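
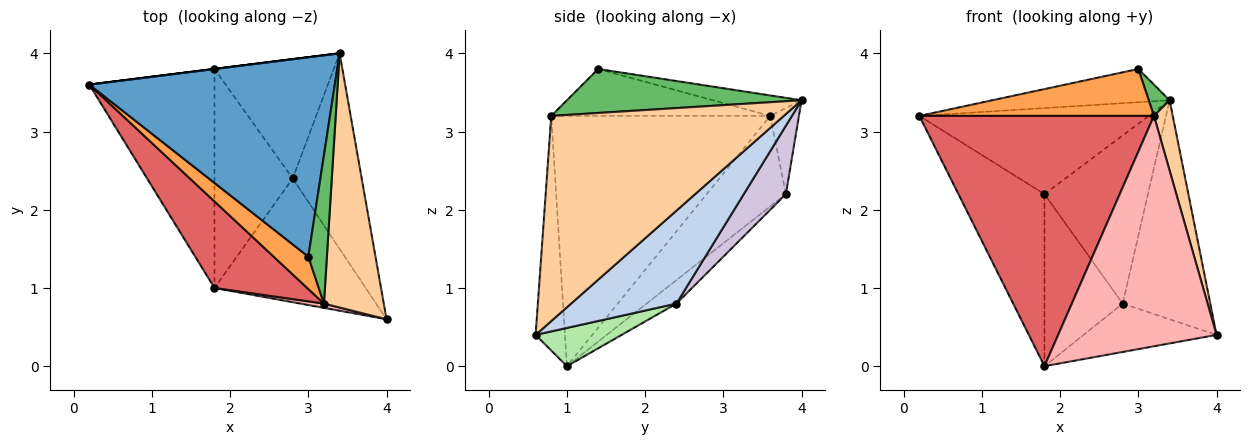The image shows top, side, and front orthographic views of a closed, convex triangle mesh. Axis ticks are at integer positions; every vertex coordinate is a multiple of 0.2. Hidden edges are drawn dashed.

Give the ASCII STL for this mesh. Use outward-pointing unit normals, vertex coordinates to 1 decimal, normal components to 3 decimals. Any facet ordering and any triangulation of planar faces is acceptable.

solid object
 facet normal -0.082 0.164 0.983
  outer loop
   vertex 3.0 1.4 3.8
   vertex 3.4 4.0 3.4
   vertex 0.2 3.6 3.2
  endloop
 endfacet
 facet normal 0.668 0.555 -0.496
  outer loop
   vertex 2.8 2.4 0.8
   vertex 3.4 4.0 3.4
   vertex 4.0 0.6 0.4
  endloop
 endfacet
 facet normal -0.609 -0.653 0.450
  outer loop
   vertex 3.2 0.8 3.2
   vertex 3.0 1.4 3.8
   vertex 0.2 3.6 3.2
  endloop
 endfacet
 facet normal 0.957 -0.077 0.279
  outer loop
   vertex 3.2 0.8 3.2
   vertex 4.0 0.6 0.4
   vertex 3.4 4.0 3.4
  endloop
 endfacet
 facet normal 0.918 -0.082 0.388
  outer loop
   vertex 3.2 0.8 3.2
   vertex 3.4 4.0 3.4
   vertex 3.0 1.4 3.8
  endloop
 endfacet
 facet normal 0.229 0.354 -0.907
  outer loop
   vertex 1.8 1.0 0.0
   vertex 2.8 2.4 0.8
   vertex 4.0 0.6 0.4
  endloop
 endfacet
 facet normal -0.662 -0.709 0.245
  outer loop
   vertex 1.8 1.0 0.0
   vertex 3.2 0.8 3.2
   vertex 0.2 3.6 3.2
  endloop
 endfacet
 facet normal -0.182 -0.983 0.018
  outer loop
   vertex 1.8 1.0 0.0
   vertex 4.0 0.6 0.4
   vertex 3.2 0.8 3.2
  endloop
 endfacet
 facet normal -0.124 0.992 0.000
  outer loop
   vertex 1.8 3.8 2.2
   vertex 0.2 3.6 3.2
   vertex 3.4 4.0 3.4
  endloop
 endfacet
 facet normal 0.315 0.774 -0.549
  outer loop
   vertex 1.8 3.8 2.2
   vertex 3.4 4.0 3.4
   vertex 2.8 2.4 0.8
  endloop
 endfacet
 facet normal -0.494 0.537 -0.684
  outer loop
   vertex 1.8 3.8 2.2
   vertex 1.8 1.0 0.0
   vertex 0.2 3.6 3.2
  endloop
 endfacet
 facet normal -0.230 0.601 -0.765
  outer loop
   vertex 1.8 3.8 2.2
   vertex 2.8 2.4 0.8
   vertex 1.8 1.0 0.0
  endloop
 endfacet
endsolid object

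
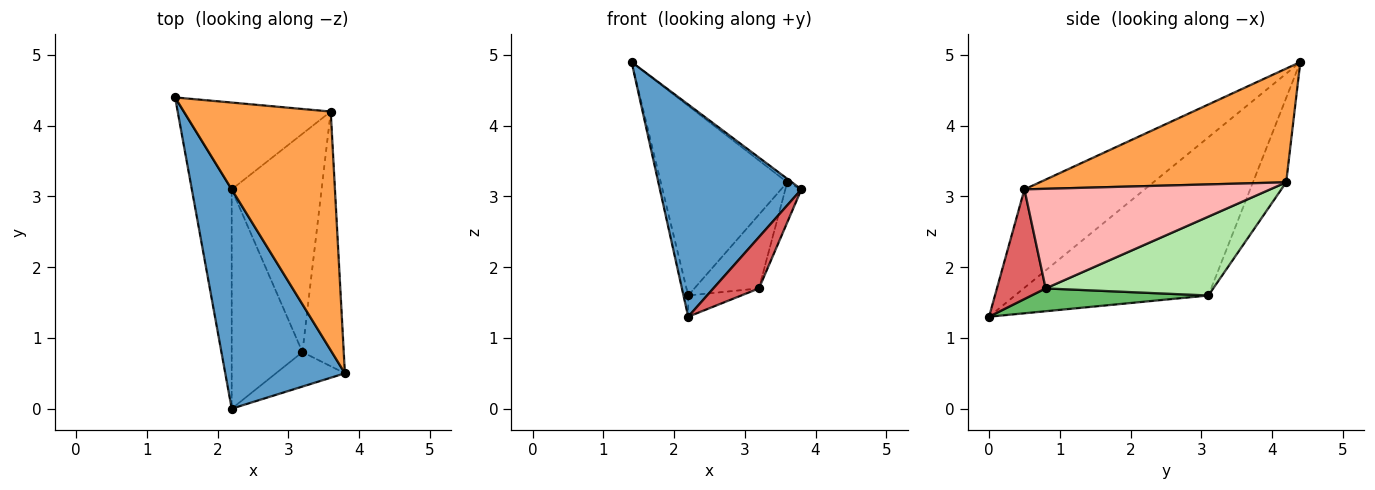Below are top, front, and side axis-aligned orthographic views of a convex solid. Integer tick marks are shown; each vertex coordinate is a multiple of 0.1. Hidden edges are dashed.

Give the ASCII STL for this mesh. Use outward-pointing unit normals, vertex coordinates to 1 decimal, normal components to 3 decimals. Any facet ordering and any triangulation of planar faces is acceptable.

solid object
 facet normal -0.509 -0.599 0.619
  outer loop
   vertex 2.2 0.0 1.3
   vertex 3.8 0.5 3.1
   vertex 1.4 4.4 4.9
  endloop
 endfacet
 facet normal -0.969 0.024 -0.244
  outer loop
   vertex 2.2 3.1 1.6
   vertex 2.2 0.0 1.3
   vertex 1.4 4.4 4.9
  endloop
 endfacet
 facet normal 0.612 0.012 0.791
  outer loop
   vertex 3.6 4.2 3.2
   vertex 1.4 4.4 4.9
   vertex 3.8 0.5 3.1
  endloop
 endfacet
 facet normal -0.232 0.884 -0.405
  outer loop
   vertex 3.6 4.2 3.2
   vertex 2.2 3.1 1.6
   vertex 1.4 4.4 4.9
  endloop
 endfacet
 facet normal 0.306 0.092 -0.948
  outer loop
   vertex 3.2 0.8 1.7
   vertex 2.2 0.0 1.3
   vertex 2.2 3.1 1.6
  endloop
 endfacet
 facet normal 0.639 0.246 -0.729
  outer loop
   vertex 3.2 0.8 1.7
   vertex 2.2 3.1 1.6
   vertex 3.6 4.2 3.2
  endloop
 endfacet
 facet normal 0.664 -0.621 -0.417
  outer loop
   vertex 3.2 0.8 1.7
   vertex 3.8 0.5 3.1
   vertex 2.2 0.0 1.3
  endloop
 endfacet
 facet normal 0.922 0.060 -0.382
  outer loop
   vertex 3.2 0.8 1.7
   vertex 3.6 4.2 3.2
   vertex 3.8 0.5 3.1
  endloop
 endfacet
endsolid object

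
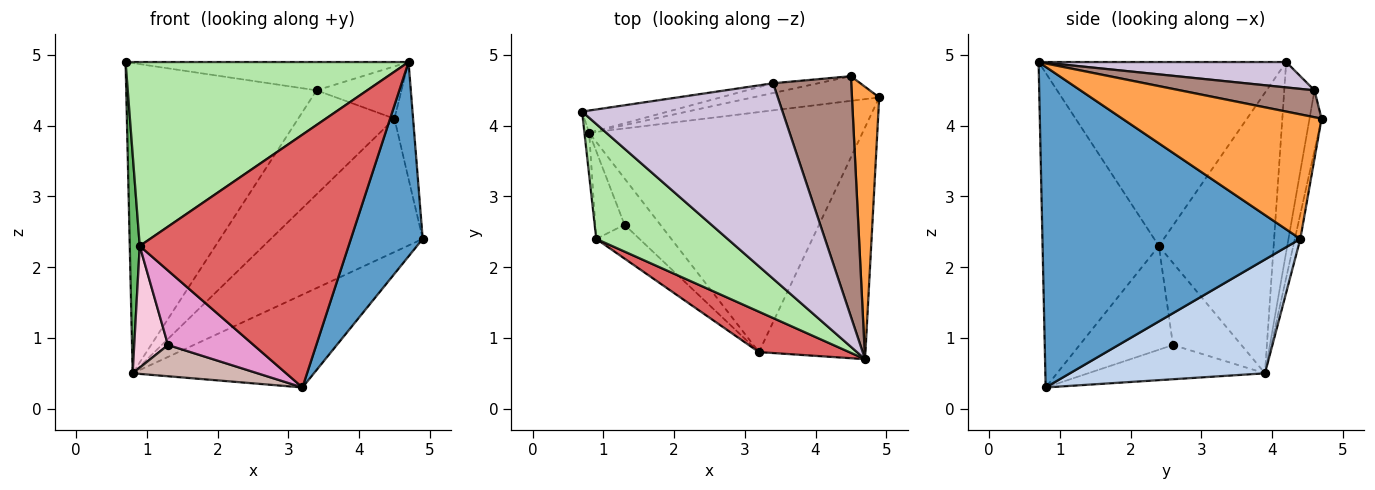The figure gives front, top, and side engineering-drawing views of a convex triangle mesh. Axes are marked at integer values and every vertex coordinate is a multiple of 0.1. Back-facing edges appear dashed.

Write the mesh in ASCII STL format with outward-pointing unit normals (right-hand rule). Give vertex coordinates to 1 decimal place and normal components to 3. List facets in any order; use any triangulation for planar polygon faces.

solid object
 facet normal 0.918 -0.256 -0.305
  outer loop
   vertex 3.2 0.8 0.3
   vertex 4.9 4.4 2.4
   vertex 4.7 0.7 4.9
  endloop
 endfacet
 facet normal 0.362 0.336 -0.869
  outer loop
   vertex 0.8 3.9 0.5
   vertex 4.9 4.4 2.4
   vertex 3.2 0.8 0.3
  endloop
 endfacet
 facet normal 0.973 0.091 0.213
  outer loop
   vertex 4.5 4.7 4.1
   vertex 4.7 0.7 4.9
   vertex 4.9 4.4 2.4
  endloop
 endfacet
 facet normal -0.036 0.983 -0.182
  outer loop
   vertex 4.5 4.7 4.1
   vertex 4.9 4.4 2.4
   vertex 0.8 3.9 0.5
  endloop
 endfacet
 facet normal -0.996 -0.086 -0.017
  outer loop
   vertex 0.9 2.4 2.3
   vertex 0.7 4.2 4.9
   vertex 0.8 3.9 0.5
  endloop
 endfacet
 facet normal -0.596 -0.681 0.426
  outer loop
   vertex 0.9 2.4 2.3
   vertex 4.7 0.7 4.9
   vertex 0.7 4.2 4.9
  endloop
 endfacet
 facet normal -0.482 -0.865 0.138
  outer loop
   vertex 0.9 2.4 2.3
   vertex 3.2 0.8 0.3
   vertex 4.7 0.7 4.9
  endloop
 endfacet
 facet normal -0.156 0.985 -0.071
  outer loop
   vertex 3.4 4.6 4.5
   vertex 0.8 3.9 0.5
   vertex 0.7 4.2 4.9
  endloop
 endfacet
 facet normal -0.124 0.988 -0.093
  outer loop
   vertex 3.4 4.6 4.5
   vertex 4.5 4.7 4.1
   vertex 0.8 3.9 0.5
  endloop
 endfacet
 facet normal 0.124 0.142 0.982
  outer loop
   vertex 3.4 4.6 4.5
   vertex 0.7 4.2 4.9
   vertex 4.7 0.7 4.9
  endloop
 endfacet
 facet normal 0.319 0.201 0.926
  outer loop
   vertex 3.4 4.6 4.5
   vertex 4.7 0.7 4.9
   vertex 4.5 4.7 4.1
  endloop
 endfacet
 facet normal -0.621 -0.439 -0.650
  outer loop
   vertex 1.3 2.6 0.9
   vertex 0.8 3.9 0.5
   vertex 3.2 0.8 0.3
  endloop
 endfacet
 facet normal -0.705 -0.646 -0.294
  outer loop
   vertex 1.3 2.6 0.9
   vertex 3.2 0.8 0.3
   vertex 0.9 2.4 2.3
  endloop
 endfacet
 facet normal -0.854 -0.422 -0.304
  outer loop
   vertex 1.3 2.6 0.9
   vertex 0.9 2.4 2.3
   vertex 0.8 3.9 0.5
  endloop
 endfacet
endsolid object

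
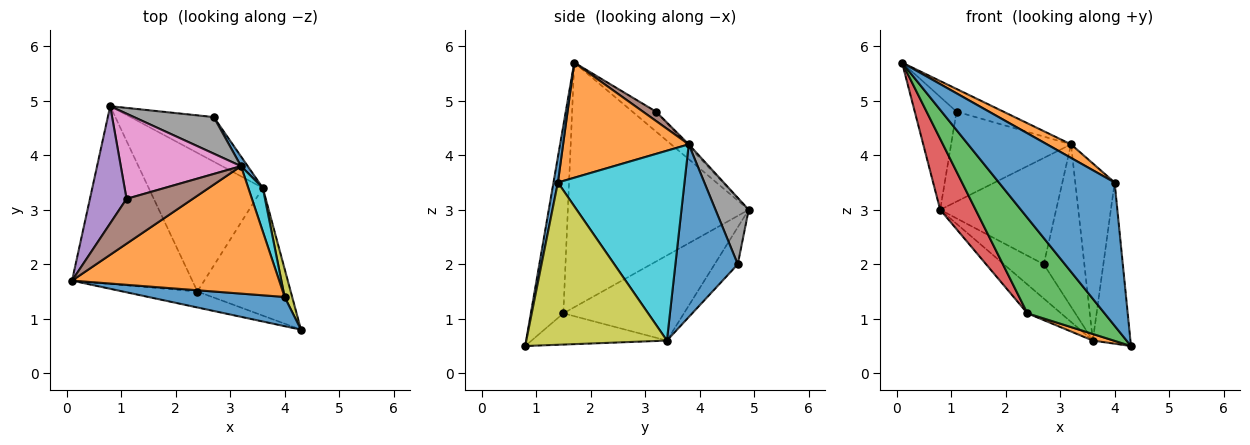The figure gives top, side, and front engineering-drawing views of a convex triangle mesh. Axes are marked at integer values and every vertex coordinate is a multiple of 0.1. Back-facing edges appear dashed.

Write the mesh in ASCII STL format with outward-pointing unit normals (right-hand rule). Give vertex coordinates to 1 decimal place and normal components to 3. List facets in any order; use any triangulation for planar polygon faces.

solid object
 facet normal 0.037 -0.979 0.200
  outer loop
   vertex 4.0 1.4 3.5
   vertex 0.1 1.7 5.7
   vertex 4.3 0.8 0.5
  endloop
 endfacet
 facet normal 0.484 -0.093 0.870
  outer loop
   vertex 3.2 3.8 4.2
   vertex 0.1 1.7 5.7
   vertex 4.0 1.4 3.5
  endloop
 endfacet
 facet normal -0.384 -0.911 -0.152
  outer loop
   vertex 2.4 1.5 1.1
   vertex 4.3 0.8 0.5
   vertex 0.1 1.7 5.7
  endloop
 endfacet
 facet normal -0.884 -0.173 -0.434
  outer loop
   vertex 2.4 1.5 1.1
   vertex 0.1 1.7 5.7
   vertex 0.8 4.9 3.0
  endloop
 endfacet
 facet normal -0.365 0.646 0.671
  outer loop
   vertex 1.1 3.2 4.8
   vertex 0.8 4.9 3.0
   vertex 0.1 1.7 5.7
  endloop
 endfacet
 facet normal 0.125 0.448 0.885
  outer loop
   vertex 1.1 3.2 4.8
   vertex 0.1 1.7 5.7
   vertex 3.2 3.8 4.2
  endloop
 endfacet
 facet normal -0.011 0.726 0.688
  outer loop
   vertex 1.1 3.2 4.8
   vertex 3.2 3.8 4.2
   vertex 0.8 4.9 3.0
  endloop
 endfacet
 facet normal 0.261 0.913 0.314
  outer loop
   vertex 2.7 4.7 2.0
   vertex 0.8 4.9 3.0
   vertex 3.2 3.8 4.2
  endloop
 endfacet
 facet normal 0.965 0.258 0.045
  outer loop
   vertex 3.6 3.4 0.6
   vertex 4.0 1.4 3.5
   vertex 4.3 0.8 0.5
  endloop
 endfacet
 facet normal 0.952 0.296 0.073
  outer loop
   vertex 3.6 3.4 0.6
   vertex 3.2 3.8 4.2
   vertex 4.0 1.4 3.5
  endloop
 endfacet
 facet normal 0.838 0.545 0.033
  outer loop
   vertex 3.6 3.4 0.6
   vertex 2.7 4.7 2.0
   vertex 3.2 3.8 4.2
  endloop
 endfacet
 facet normal -0.317 -0.049 -0.947
  outer loop
   vertex 3.6 3.4 0.6
   vertex 4.3 0.8 0.5
   vertex 2.4 1.5 1.1
  endloop
 endfacet
 facet normal -0.590 0.164 -0.791
  outer loop
   vertex 3.6 3.4 0.6
   vertex 2.4 1.5 1.1
   vertex 0.8 4.9 3.0
  endloop
 endfacet
 facet normal -0.333 0.575 -0.748
  outer loop
   vertex 3.6 3.4 0.6
   vertex 0.8 4.9 3.0
   vertex 2.7 4.7 2.0
  endloop
 endfacet
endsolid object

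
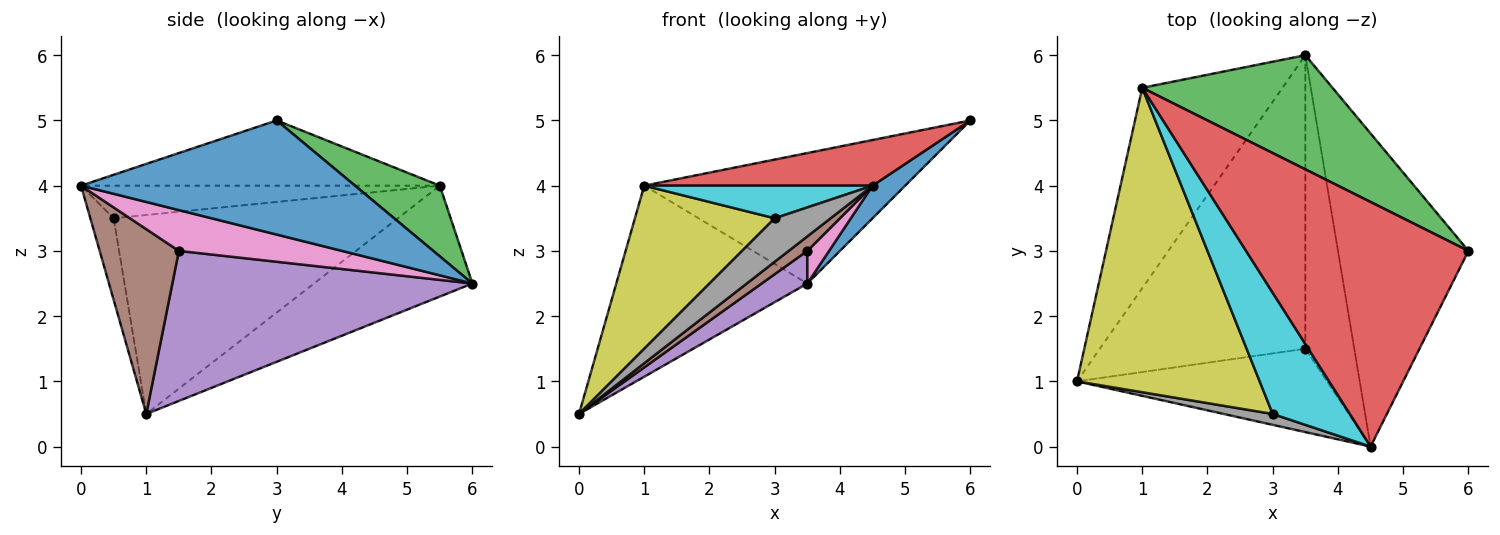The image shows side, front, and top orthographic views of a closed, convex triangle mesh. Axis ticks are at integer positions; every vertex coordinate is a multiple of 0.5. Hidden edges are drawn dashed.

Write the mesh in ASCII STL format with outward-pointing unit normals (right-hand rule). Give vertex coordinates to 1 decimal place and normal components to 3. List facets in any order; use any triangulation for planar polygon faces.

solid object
 facet normal 0.656 -0.078 -0.750
  outer loop
   vertex 4.5 0.0 4.0
   vertex 3.5 6.0 2.5
   vertex 6.0 3.0 5.0
  endloop
 endfacet
 facet normal -0.497 0.599 -0.628
  outer loop
   vertex 1.0 5.5 4.0
   vertex 3.5 6.0 2.5
   vertex 0.0 1.0 0.5
  endloop
 endfacet
 facet normal 0.238 0.731 0.640
  outer loop
   vertex 1.0 5.5 4.0
   vertex 6.0 3.0 5.0
   vertex 3.5 6.0 2.5
  endloop
 endfacet
 facet normal -0.277 -0.176 0.945
  outer loop
   vertex 1.0 5.5 4.0
   vertex 4.5 0.0 4.0
   vertex 6.0 3.0 5.0
  endloop
 endfacet
 facet normal 0.587 -0.089 -0.804
  outer loop
   vertex 3.5 1.5 3.0
   vertex 0.0 1.0 0.5
   vertex 3.5 6.0 2.5
  endloop
 endfacet
 facet normal 0.589 -0.139 -0.796
  outer loop
   vertex 3.5 1.5 3.0
   vertex 4.5 0.0 4.0
   vertex 0.0 1.0 0.5
  endloop
 endfacet
 facet normal 0.638 -0.085 -0.765
  outer loop
   vertex 3.5 1.5 3.0
   vertex 3.5 6.0 2.5
   vertex 4.5 0.0 4.0
  endloop
 endfacet
 facet normal -0.375 -0.899 0.225
  outer loop
   vertex 3.0 0.5 3.5
   vertex 0.0 1.0 0.5
   vertex 4.5 0.0 4.0
  endloop
 endfacet
 facet normal -0.693 -0.341 0.636
  outer loop
   vertex 3.0 0.5 3.5
   vertex 1.0 5.5 4.0
   vertex 0.0 1.0 0.5
  endloop
 endfacet
 facet normal -0.378 -0.241 0.894
  outer loop
   vertex 3.0 0.5 3.5
   vertex 4.5 0.0 4.0
   vertex 1.0 5.5 4.0
  endloop
 endfacet
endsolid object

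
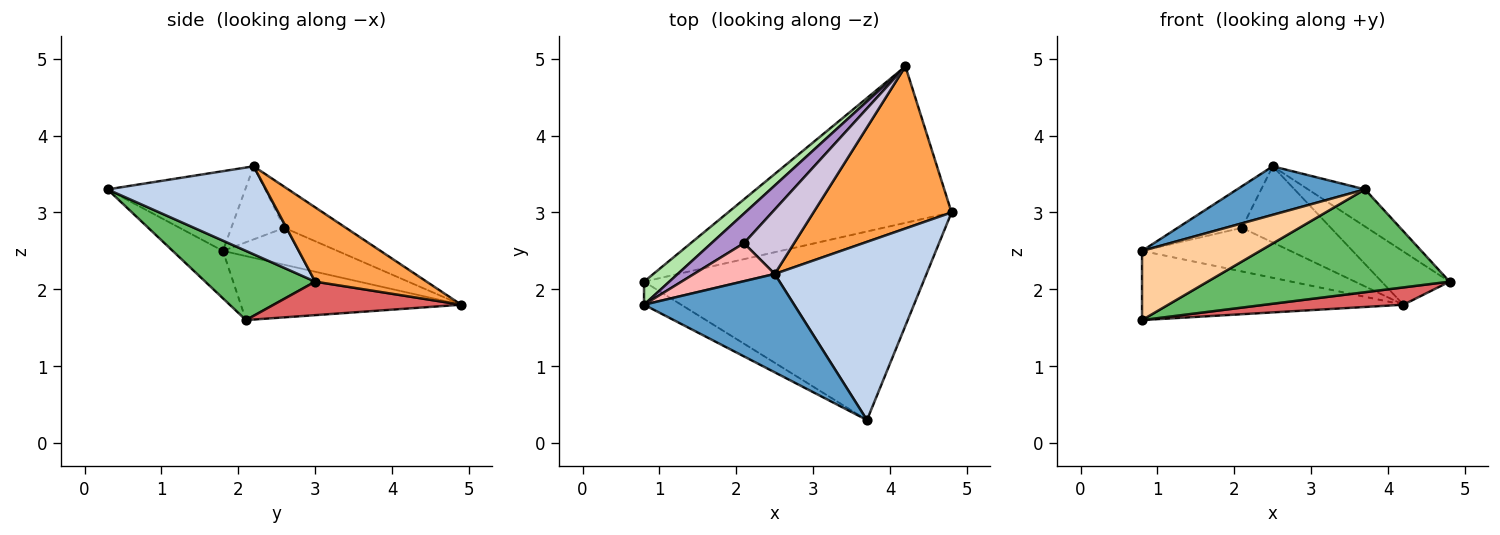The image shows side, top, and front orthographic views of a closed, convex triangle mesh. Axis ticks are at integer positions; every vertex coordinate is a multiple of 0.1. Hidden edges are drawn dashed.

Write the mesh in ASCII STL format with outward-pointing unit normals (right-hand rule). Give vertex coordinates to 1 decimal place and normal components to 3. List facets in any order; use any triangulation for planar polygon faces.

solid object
 facet normal -0.430 -0.399 0.810
  outer loop
   vertex 2.5 2.2 3.6
   vertex 0.8 1.8 2.5
   vertex 3.7 0.3 3.3
  endloop
 endfacet
 facet normal 0.494 0.177 0.851
  outer loop
   vertex 2.5 2.2 3.6
   vertex 3.7 0.3 3.3
   vertex 4.8 3.0 2.1
  endloop
 endfacet
 facet normal 0.455 0.277 0.846
  outer loop
   vertex 4.2 4.9 1.8
   vertex 2.5 2.2 3.6
   vertex 4.8 3.0 2.1
  endloop
 endfacet
 facet normal -0.374 -0.880 -0.293
  outer loop
   vertex 0.8 2.1 1.6
   vertex 3.7 0.3 3.3
   vertex 0.8 1.8 2.5
  endloop
 endfacet
 facet normal 0.213 -0.468 -0.858
  outer loop
   vertex 0.8 2.1 1.6
   vertex 4.8 3.0 2.1
   vertex 3.7 0.3 3.3
  endloop
 endfacet
 facet normal -0.625 0.741 0.247
  outer loop
   vertex 0.8 2.1 1.6
   vertex 0.8 1.8 2.5
   vertex 4.2 4.9 1.8
  endloop
 endfacet
 facet normal 0.147 -0.109 -0.983
  outer loop
   vertex 0.8 2.1 1.6
   vertex 4.2 4.9 1.8
   vertex 4.8 3.0 2.1
  endloop
 endfacet
 facet normal -0.521 0.630 0.576
  outer loop
   vertex 2.1 2.6 2.8
   vertex 0.8 1.8 2.5
   vertex 2.5 2.2 3.6
  endloop
 endfacet
 facet normal -0.538 0.697 0.473
  outer loop
   vertex 2.1 2.6 2.8
   vertex 4.2 4.9 1.8
   vertex 0.8 1.8 2.5
  endloop
 endfacet
 facet normal -0.467 0.675 0.571
  outer loop
   vertex 2.1 2.6 2.8
   vertex 2.5 2.2 3.6
   vertex 4.2 4.9 1.8
  endloop
 endfacet
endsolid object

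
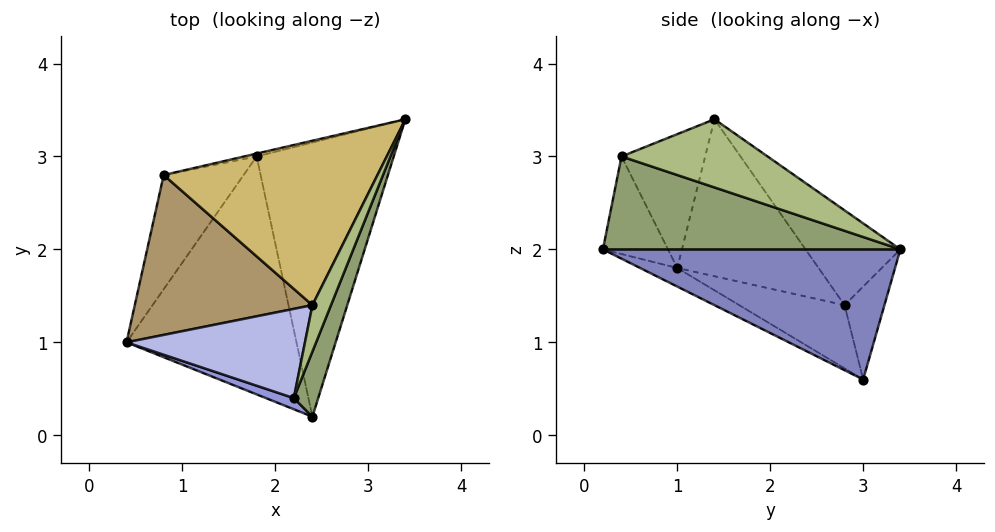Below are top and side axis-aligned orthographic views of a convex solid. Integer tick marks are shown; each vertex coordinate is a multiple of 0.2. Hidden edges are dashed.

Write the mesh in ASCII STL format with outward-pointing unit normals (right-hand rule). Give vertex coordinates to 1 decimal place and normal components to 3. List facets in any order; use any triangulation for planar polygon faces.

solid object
 facet normal -0.096 -0.462 -0.882
  outer loop
   vertex 1.8 3.0 0.6
   vertex 2.4 0.2 2.0
   vertex 0.4 1.0 1.8
  endloop
 endfacet
 facet normal 0.673 -0.210 -0.709
  outer loop
   vertex 1.8 3.0 0.6
   vertex 3.4 3.4 2.0
   vertex 2.4 0.2 2.0
  endloop
 endfacet
 facet normal -0.379 -0.919 0.108
  outer loop
   vertex 2.2 0.4 3.0
   vertex 0.4 1.0 1.8
   vertex 2.4 0.2 2.0
  endloop
 endfacet
 facet normal -0.588 -0.196 0.784
  outer loop
   vertex 2.2 0.4 3.0
   vertex 2.4 1.4 3.4
   vertex 0.4 1.0 1.8
  endloop
 endfacet
 facet normal 0.926 -0.289 0.243
  outer loop
   vertex 2.2 0.4 3.0
   vertex 2.4 0.2 2.0
   vertex 3.4 3.4 2.0
  endloop
 endfacet
 facet normal 0.925 -0.286 0.252
  outer loop
   vertex 2.2 0.4 3.0
   vertex 3.4 3.4 2.0
   vertex 2.4 1.4 3.4
  endloop
 endfacet
 facet normal -0.620 -0.036 -0.784
  outer loop
   vertex 0.8 2.8 1.4
   vertex 1.8 3.0 0.6
   vertex 0.4 1.0 1.8
  endloop
 endfacet
 facet normal -0.218 0.975 -0.029
  outer loop
   vertex 0.8 2.8 1.4
   vertex 3.4 3.4 2.0
   vertex 1.8 3.0 0.6
  endloop
 endfacet
 facet normal -0.632 0.299 0.715
  outer loop
   vertex 0.8 2.8 1.4
   vertex 0.4 1.0 1.8
   vertex 2.4 1.4 3.4
  endloop
 endfacet
 facet normal -0.310 0.644 0.699
  outer loop
   vertex 0.8 2.8 1.4
   vertex 2.4 1.4 3.4
   vertex 3.4 3.4 2.0
  endloop
 endfacet
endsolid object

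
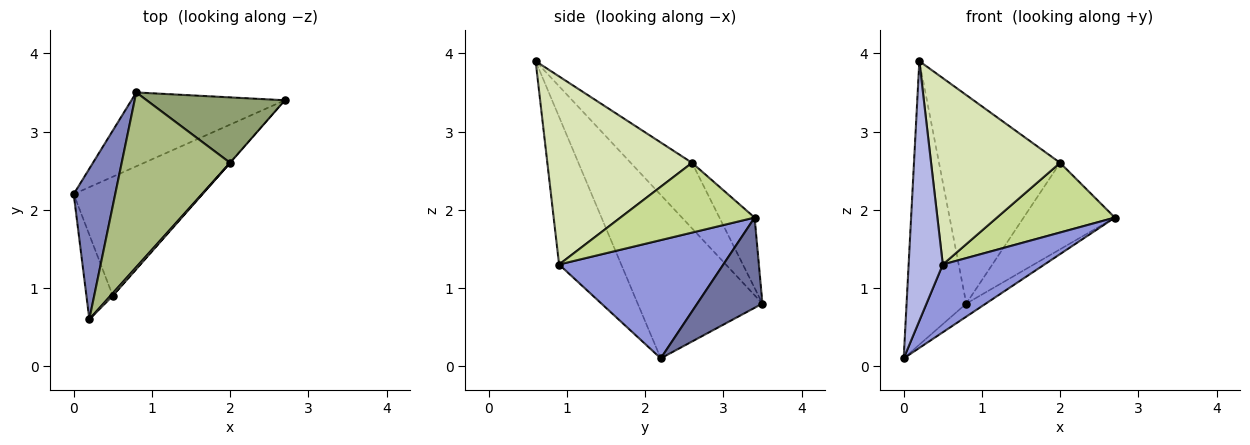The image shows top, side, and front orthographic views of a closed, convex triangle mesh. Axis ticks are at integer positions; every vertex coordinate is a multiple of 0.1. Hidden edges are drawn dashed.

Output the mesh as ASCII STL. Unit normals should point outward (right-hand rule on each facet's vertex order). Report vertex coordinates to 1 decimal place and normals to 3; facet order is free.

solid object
 facet normal 0.501 0.150 -0.852
  outer loop
   vertex 0.8 3.5 0.8
   vertex 2.7 3.4 1.9
   vertex 0.0 2.2 0.1
  endloop
 endfacet
 facet normal -0.879 0.421 0.223
  outer loop
   vertex 0.8 3.5 0.8
   vertex 0.0 2.2 0.1
   vertex 0.2 0.6 3.9
  endloop
 endfacet
 facet normal 0.624 -0.386 -0.679
  outer loop
   vertex 0.5 0.9 1.3
   vertex 0.0 2.2 0.1
   vertex 2.7 3.4 1.9
  endloop
 endfacet
 facet normal -0.866 -0.476 -0.155
  outer loop
   vertex 0.5 0.9 1.3
   vertex 0.2 0.6 3.9
   vertex 0.0 2.2 0.1
  endloop
 endfacet
 facet normal -0.294 0.762 0.577
  outer loop
   vertex 2.0 2.6 2.6
   vertex 2.7 3.4 1.9
   vertex 0.8 3.5 0.8
  endloop
 endfacet
 facet normal -0.362 0.715 0.599
  outer loop
   vertex 2.0 2.6 2.6
   vertex 0.8 3.5 0.8
   vertex 0.2 0.6 3.9
  endloop
 endfacet
 facet normal 0.751 -0.660 -0.003
  outer loop
   vertex 2.0 2.6 2.6
   vertex 0.5 0.9 1.3
   vertex 2.7 3.4 1.9
  endloop
 endfacet
 facet normal 0.746 -0.666 0.009
  outer loop
   vertex 2.0 2.6 2.6
   vertex 0.2 0.6 3.9
   vertex 0.5 0.9 1.3
  endloop
 endfacet
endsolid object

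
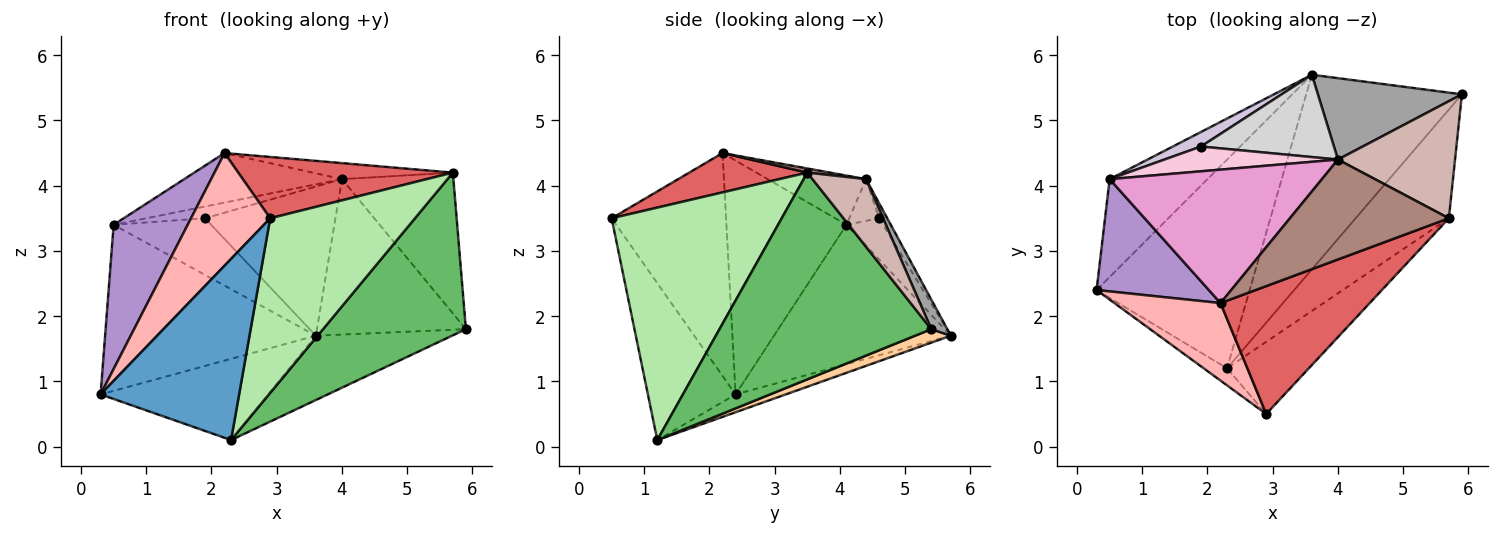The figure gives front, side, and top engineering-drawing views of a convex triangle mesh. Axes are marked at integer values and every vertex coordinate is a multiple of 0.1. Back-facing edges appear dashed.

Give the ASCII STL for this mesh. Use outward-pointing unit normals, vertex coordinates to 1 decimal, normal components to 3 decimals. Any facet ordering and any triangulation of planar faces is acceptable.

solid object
 facet normal -0.533 -0.842 -0.079
  outer loop
   vertex 2.3 1.2 0.1
   vertex 2.9 0.5 3.5
   vertex 0.3 2.4 0.8
  endloop
 endfacet
 facet normal -0.586 0.698 -0.411
  outer loop
   vertex 3.6 5.7 1.7
   vertex 0.3 2.4 0.8
   vertex 0.5 4.1 3.4
  endloop
 endfacet
 facet normal -0.108 0.361 -0.926
  outer loop
   vertex 3.6 5.7 1.7
   vertex 2.3 1.2 0.1
   vertex 0.3 2.4 0.8
  endloop
 endfacet
 facet normal 0.082 0.313 -0.946
  outer loop
   vertex 3.6 5.7 1.7
   vertex 5.9 5.4 1.8
   vertex 2.3 1.2 0.1
  endloop
 endfacet
 facet normal 0.777 -0.524 -0.350
  outer loop
   vertex 5.7 3.5 4.2
   vertex 2.3 1.2 0.1
   vertex 5.9 5.4 1.8
  endloop
 endfacet
 facet normal 0.736 -0.626 -0.259
  outer loop
   vertex 5.7 3.5 4.2
   vertex 2.9 0.5 3.5
   vertex 2.3 1.2 0.1
  endloop
 endfacet
 facet normal 0.231 -0.421 0.877
  outer loop
   vertex 2.2 2.2 4.5
   vertex 2.9 0.5 3.5
   vertex 5.7 3.5 4.2
  endloop
 endfacet
 facet normal -0.766 -0.530 0.365
  outer loop
   vertex 2.2 2.2 4.5
   vertex 0.3 2.4 0.8
   vertex 2.9 0.5 3.5
  endloop
 endfacet
 facet normal -0.788 -0.486 0.378
  outer loop
   vertex 2.2 2.2 4.5
   vertex 0.5 4.1 3.4
   vertex 0.3 2.4 0.8
  endloop
 endfacet
 facet normal -0.342 0.910 0.233
  outer loop
   vertex 1.9 4.6 3.5
   vertex 3.6 5.7 1.7
   vertex 0.5 4.1 3.4
  endloop
 endfacet
 facet normal 0.026 0.158 0.987
  outer loop
   vertex 4.0 4.4 4.1
   vertex 2.2 2.2 4.5
   vertex 5.7 3.5 4.2
  endloop
 endfacet
 facet normal 0.347 0.721 0.600
  outer loop
   vertex 4.0 4.4 4.1
   vertex 5.7 3.5 4.2
   vertex 5.9 5.4 1.8
  endloop
 endfacet
 facet normal -0.212 0.340 0.916
  outer loop
   vertex 4.0 4.4 4.1
   vertex 0.5 4.1 3.4
   vertex 2.2 2.2 4.5
  endloop
 endfacet
 facet normal -0.212 0.418 0.883
  outer loop
   vertex 4.0 4.4 4.1
   vertex 1.9 4.6 3.5
   vertex 0.5 4.1 3.4
  endloop
 endfacet
 facet normal 0.095 0.882 0.462
  outer loop
   vertex 4.0 4.4 4.1
   vertex 5.9 5.4 1.8
   vertex 3.6 5.7 1.7
  endloop
 endfacet
 facet normal -0.055 0.874 0.483
  outer loop
   vertex 4.0 4.4 4.1
   vertex 3.6 5.7 1.7
   vertex 1.9 4.6 3.5
  endloop
 endfacet
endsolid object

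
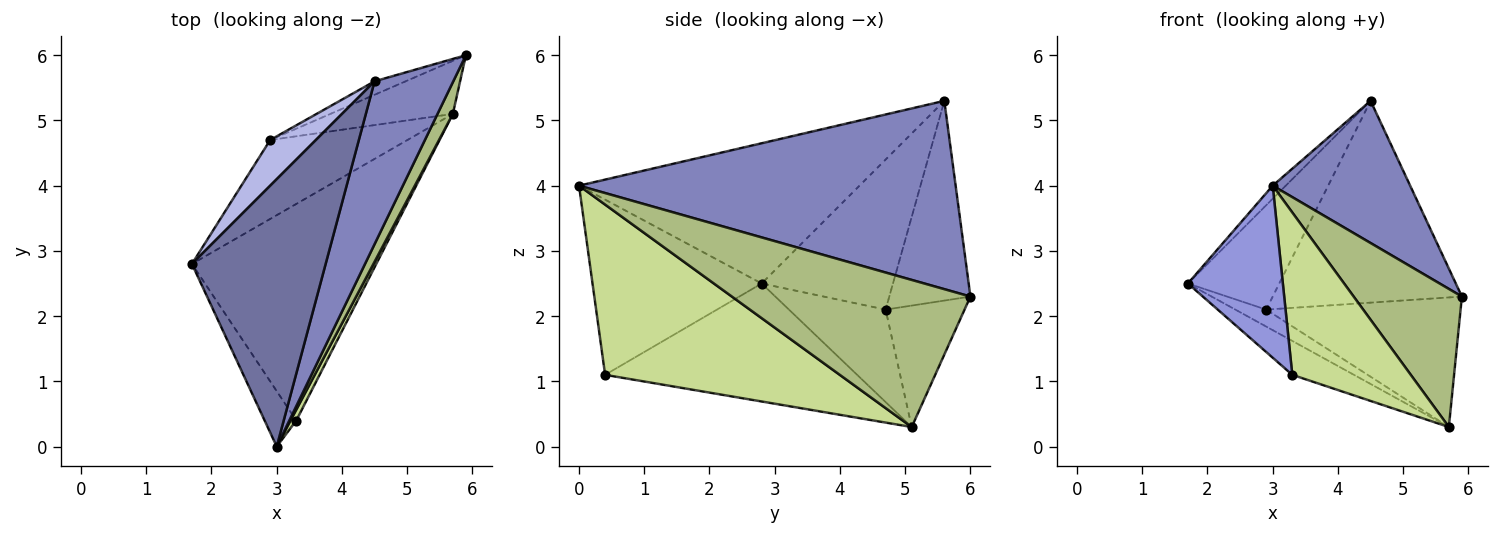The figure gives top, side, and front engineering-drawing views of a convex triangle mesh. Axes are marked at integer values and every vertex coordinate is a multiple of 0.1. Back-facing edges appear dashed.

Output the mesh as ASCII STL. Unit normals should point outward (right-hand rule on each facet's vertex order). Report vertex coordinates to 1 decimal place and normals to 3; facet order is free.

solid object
 facet normal -0.723 0.034 0.690
  outer loop
   vertex 4.5 5.6 5.3
   vertex 1.7 2.8 2.5
   vertex 3.0 0.0 4.0
  endloop
 endfacet
 facet normal 0.874 -0.319 0.366
  outer loop
   vertex 4.5 5.6 5.3
   vertex 3.0 0.0 4.0
   vertex 5.9 6.0 2.3
  endloop
 endfacet
 facet normal -0.861 -0.483 -0.156
  outer loop
   vertex 3.3 0.4 1.1
   vertex 3.0 0.0 4.0
   vertex 1.7 2.8 2.5
  endloop
 endfacet
 facet normal -0.796 0.554 0.242
  outer loop
   vertex 2.9 4.7 2.1
   vertex 1.7 2.8 2.5
   vertex 4.5 5.6 5.3
  endloop
 endfacet
 facet normal -0.393 0.917 -0.061
  outer loop
   vertex 2.9 4.7 2.1
   vertex 4.5 5.6 5.3
   vertex 5.9 6.0 2.3
  endloop
 endfacet
 facet normal 0.907 -0.411 0.094
  outer loop
   vertex 5.7 5.1 0.3
   vertex 5.9 6.0 2.3
   vertex 3.0 0.0 4.0
  endloop
 endfacet
 facet normal 0.892 -0.450 0.030
  outer loop
   vertex 5.7 5.1 0.3
   vertex 3.0 0.0 4.0
   vertex 3.3 0.4 1.1
  endloop
 endfacet
 facet normal -0.352 0.866 -0.355
  outer loop
   vertex 5.7 5.1 0.3
   vertex 2.9 4.7 2.1
   vertex 5.9 6.0 2.3
  endloop
 endfacet
 facet normal -0.534 0.131 -0.835
  outer loop
   vertex 5.7 5.1 0.3
   vertex 3.3 0.4 1.1
   vertex 1.7 2.8 2.5
  endloop
 endfacet
 facet normal -0.550 0.175 -0.817
  outer loop
   vertex 5.7 5.1 0.3
   vertex 1.7 2.8 2.5
   vertex 2.9 4.7 2.1
  endloop
 endfacet
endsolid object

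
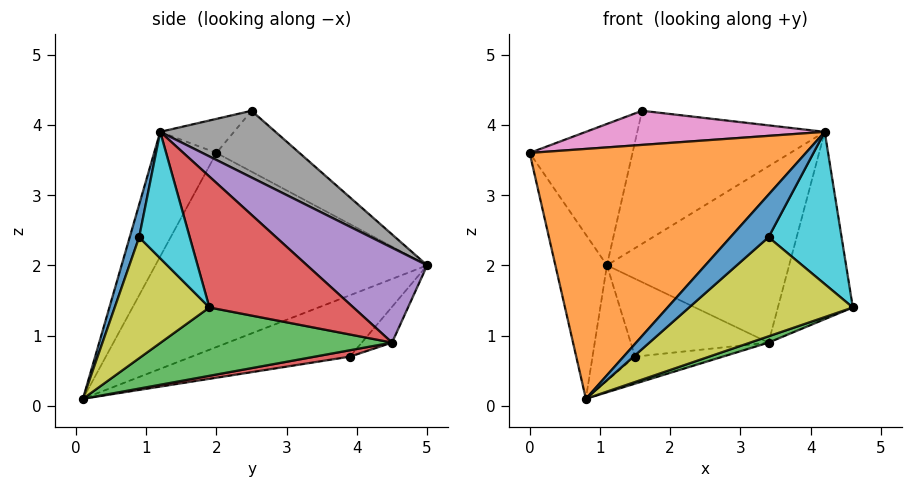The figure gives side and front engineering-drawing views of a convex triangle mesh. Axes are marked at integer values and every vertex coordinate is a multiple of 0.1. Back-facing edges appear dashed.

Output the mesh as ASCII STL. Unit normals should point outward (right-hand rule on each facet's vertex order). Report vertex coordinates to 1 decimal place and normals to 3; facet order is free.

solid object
 facet normal -0.934 0.177 -0.310
  outer loop
   vertex 0.8 0.1 0.1
   vertex 0.0 2.0 3.6
   vertex 1.1 5.0 2.0
  endloop
 endfacet
 facet normal -0.198 -0.880 0.432
  outer loop
   vertex 4.2 1.2 3.9
   vertex 0.0 2.0 3.6
   vertex 0.8 0.1 0.1
  endloop
 endfacet
 facet normal 0.335 -0.027 -0.942
  outer loop
   vertex 3.4 4.5 0.9
   vertex 4.6 1.9 1.4
   vertex 0.8 0.1 0.1
  endloop
 endfacet
 facet normal 0.856 0.445 0.262
  outer loop
   vertex 3.4 4.5 0.9
   vertex 4.2 1.2 3.9
   vertex 4.6 1.9 1.4
  endloop
 endfacet
 facet normal 0.436 0.661 0.611
  outer loop
   vertex 3.4 4.5 0.9
   vertex 1.1 5.0 2.0
   vertex 4.2 1.2 3.9
  endloop
 endfacet
 facet normal -0.438 0.543 0.716
  outer loop
   vertex 1.6 2.5 4.2
   vertex 1.1 5.0 2.0
   vertex 0.0 2.0 3.6
  endloop
 endfacet
 facet normal -0.158 -0.510 0.845
  outer loop
   vertex 1.6 2.5 4.2
   vertex 0.0 2.0 3.6
   vertex 4.2 1.2 3.9
  endloop
 endfacet
 facet normal 0.399 0.649 0.647
  outer loop
   vertex 1.6 2.5 4.2
   vertex 4.2 1.2 3.9
   vertex 1.1 5.0 2.0
  endloop
 endfacet
 facet normal 0.484 -0.837 -0.256
  outer loop
   vertex 3.4 0.9 2.4
   vertex 0.8 0.1 0.1
   vertex 4.6 1.9 1.4
  endloop
 endfacet
 facet normal 0.564 -0.814 -0.138
  outer loop
   vertex 3.4 0.9 2.4
   vertex 4.6 1.9 1.4
   vertex 4.2 1.2 3.9
  endloop
 endfacet
 facet normal 0.240 -0.969 0.066
  outer loop
   vertex 3.4 0.9 2.4
   vertex 4.2 1.2 3.9
   vertex 0.8 0.1 0.1
  endloop
 endfacet
 facet normal -0.858 0.231 -0.459
  outer loop
   vertex 1.5 3.9 0.7
   vertex 0.8 0.1 0.1
   vertex 1.1 5.0 2.0
  endloop
 endfacet
 facet normal -0.160 0.729 -0.666
  outer loop
   vertex 1.5 3.9 0.7
   vertex 1.1 5.0 2.0
   vertex 3.4 4.5 0.9
  endloop
 endfacet
 facet normal 0.058 0.145 -0.988
  outer loop
   vertex 1.5 3.9 0.7
   vertex 3.4 4.5 0.9
   vertex 0.8 0.1 0.1
  endloop
 endfacet
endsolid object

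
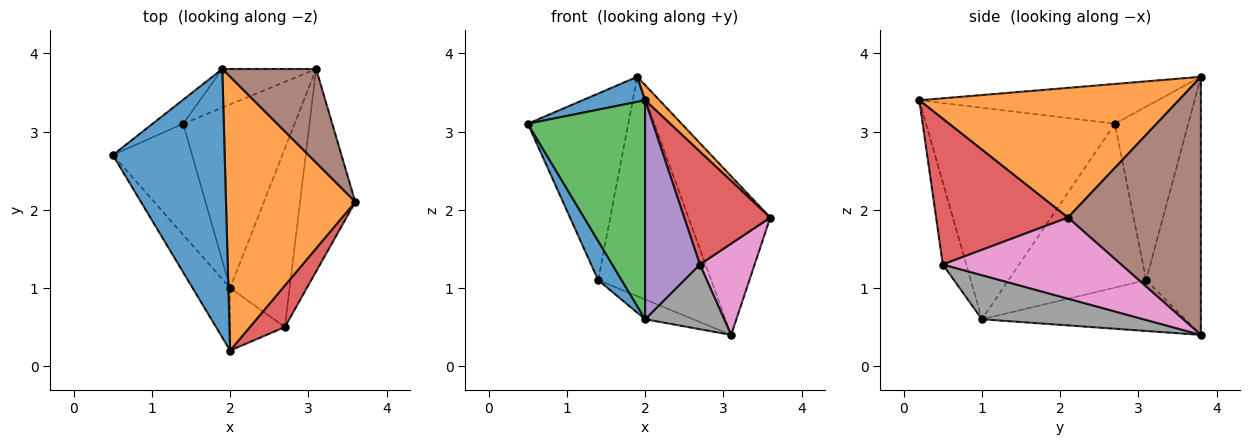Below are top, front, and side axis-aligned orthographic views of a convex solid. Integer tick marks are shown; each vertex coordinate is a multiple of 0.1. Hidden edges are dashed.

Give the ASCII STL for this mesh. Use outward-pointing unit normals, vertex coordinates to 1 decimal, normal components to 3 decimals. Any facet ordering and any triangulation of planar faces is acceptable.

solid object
 facet normal -0.334 -0.087 0.939
  outer loop
   vertex 1.9 3.8 3.7
   vertex 0.5 2.7 3.1
   vertex 2.0 0.2 3.4
  endloop
 endfacet
 facet normal 0.708 -0.039 0.705
  outer loop
   vertex 1.9 3.8 3.7
   vertex 2.0 0.2 3.4
   vertex 3.6 2.1 1.9
  endloop
 endfacet
 facet normal -0.840 -0.522 -0.149
  outer loop
   vertex 2.0 1.0 0.6
   vertex 2.0 0.2 3.4
   vertex 0.5 2.7 3.1
  endloop
 endfacet
 facet normal 0.821 -0.536 0.197
  outer loop
   vertex 2.7 0.5 1.3
   vertex 3.6 2.1 1.9
   vertex 2.0 0.2 3.4
  endloop
 endfacet
 facet normal -0.381 -0.889 -0.254
  outer loop
   vertex 2.7 0.5 1.3
   vertex 2.0 0.2 3.4
   vertex 2.0 1.0 0.6
  endloop
 endfacet
 facet normal 0.814 0.500 0.296
  outer loop
   vertex 3.1 3.8 0.4
   vertex 1.9 3.8 3.7
   vertex 3.6 2.1 1.9
  endloop
 endfacet
 facet normal 0.801 -0.246 -0.546
  outer loop
   vertex 3.1 3.8 0.4
   vertex 3.6 2.1 1.9
   vertex 2.7 0.5 1.3
  endloop
 endfacet
 facet normal 0.572 -0.280 -0.771
  outer loop
   vertex 3.1 3.8 0.4
   vertex 2.7 0.5 1.3
   vertex 2.0 1.0 0.6
  endloop
 endfacet
 facet normal -0.587 0.803 -0.103
  outer loop
   vertex 1.4 3.1 1.1
   vertex 0.5 2.7 3.1
   vertex 1.9 3.8 3.7
  endloop
 endfacet
 facet normal -0.430 0.889 -0.157
  outer loop
   vertex 1.4 3.1 1.1
   vertex 1.9 3.8 3.7
   vertex 3.1 3.8 0.4
  endloop
 endfacet
 facet normal -0.890 -0.152 -0.431
  outer loop
   vertex 1.4 3.1 1.1
   vertex 2.0 1.0 0.6
   vertex 0.5 2.7 3.1
  endloop
 endfacet
 facet normal -0.413 0.098 -0.905
  outer loop
   vertex 1.4 3.1 1.1
   vertex 3.1 3.8 0.4
   vertex 2.0 1.0 0.6
  endloop
 endfacet
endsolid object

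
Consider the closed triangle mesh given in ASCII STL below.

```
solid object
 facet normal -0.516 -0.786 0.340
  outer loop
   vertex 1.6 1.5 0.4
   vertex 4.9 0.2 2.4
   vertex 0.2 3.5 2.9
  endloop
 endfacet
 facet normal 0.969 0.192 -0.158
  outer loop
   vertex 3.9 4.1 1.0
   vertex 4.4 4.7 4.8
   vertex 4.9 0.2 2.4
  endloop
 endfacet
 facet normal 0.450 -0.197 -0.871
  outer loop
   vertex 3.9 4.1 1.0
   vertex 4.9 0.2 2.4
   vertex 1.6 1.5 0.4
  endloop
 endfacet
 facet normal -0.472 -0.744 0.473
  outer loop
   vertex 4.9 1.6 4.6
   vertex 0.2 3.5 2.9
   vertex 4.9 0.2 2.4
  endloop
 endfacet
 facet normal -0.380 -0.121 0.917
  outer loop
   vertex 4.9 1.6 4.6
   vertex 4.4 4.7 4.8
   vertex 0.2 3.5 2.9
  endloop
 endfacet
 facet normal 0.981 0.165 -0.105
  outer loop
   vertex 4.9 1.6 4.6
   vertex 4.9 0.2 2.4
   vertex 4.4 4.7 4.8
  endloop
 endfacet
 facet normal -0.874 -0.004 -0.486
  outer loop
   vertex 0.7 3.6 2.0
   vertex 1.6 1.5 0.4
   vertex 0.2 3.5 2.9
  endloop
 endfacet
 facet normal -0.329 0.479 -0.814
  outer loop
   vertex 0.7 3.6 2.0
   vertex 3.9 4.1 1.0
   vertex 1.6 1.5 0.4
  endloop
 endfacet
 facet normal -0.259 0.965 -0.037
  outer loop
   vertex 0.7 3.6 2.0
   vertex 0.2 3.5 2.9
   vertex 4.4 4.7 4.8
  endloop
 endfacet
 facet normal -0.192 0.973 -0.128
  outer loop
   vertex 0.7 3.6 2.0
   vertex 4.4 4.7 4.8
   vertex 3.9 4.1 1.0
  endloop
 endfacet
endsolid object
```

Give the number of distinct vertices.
7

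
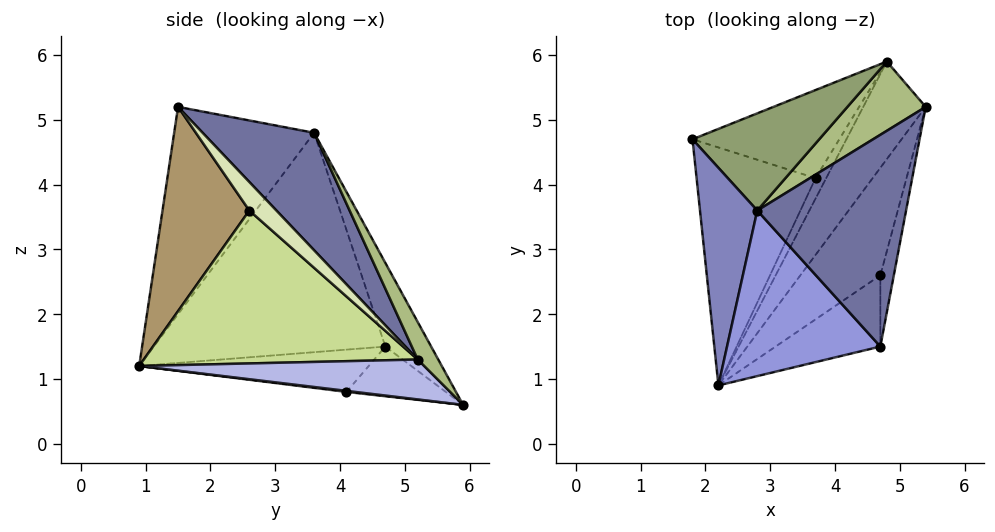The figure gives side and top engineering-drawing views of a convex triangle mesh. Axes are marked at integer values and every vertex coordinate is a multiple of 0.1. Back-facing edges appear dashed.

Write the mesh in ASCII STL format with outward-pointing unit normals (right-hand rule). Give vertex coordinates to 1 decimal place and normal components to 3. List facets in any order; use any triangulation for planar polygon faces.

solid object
 facet normal 0.505 0.579 0.640
  outer loop
   vertex 2.8 3.6 4.8
   vertex 4.7 1.5 5.2
   vertex 5.4 5.2 1.3
  endloop
 endfacet
 facet normal -0.960 -0.121 0.251
  outer loop
   vertex 2.8 3.6 4.8
   vertex 1.8 4.7 1.5
   vertex 2.2 0.9 1.2
  endloop
 endfacet
 facet normal -0.685 -0.523 0.507
  outer loop
   vertex 2.8 3.6 4.8
   vertex 2.2 0.9 1.2
   vertex 4.7 1.5 5.2
  endloop
 endfacet
 facet normal 0.503 -0.356 -0.787
  outer loop
   vertex 4.8 5.9 0.6
   vertex 5.4 5.2 1.3
   vertex 2.2 0.9 1.2
  endloop
 endfacet
 facet normal -0.246 0.895 0.373
  outer loop
   vertex 4.8 5.9 0.6
   vertex 1.8 4.7 1.5
   vertex 2.8 3.6 4.8
  endloop
 endfacet
 facet normal 0.267 0.786 0.558
  outer loop
   vertex 4.8 5.9 0.6
   vertex 2.8 3.6 4.8
   vertex 5.4 5.2 1.3
  endloop
 endfacet
 facet normal 0.743 -0.544 -0.389
  outer loop
   vertex 4.7 2.6 3.6
   vertex 2.2 0.9 1.2
   vertex 5.4 5.2 1.3
  endloop
 endfacet
 facet normal 0.768 -0.528 -0.363
  outer loop
   vertex 4.7 2.6 3.6
   vertex 5.4 5.2 1.3
   vertex 4.7 1.5 5.2
  endloop
 endfacet
 facet normal 0.741 -0.553 -0.380
  outer loop
   vertex 4.7 2.6 3.6
   vertex 4.7 1.5 5.2
   vertex 2.2 0.9 1.2
  endloop
 endfacet
 facet normal -0.335 0.039 -0.942
  outer loop
   vertex 3.7 4.1 0.8
   vertex 2.2 0.9 1.2
   vertex 1.8 4.7 1.5
  endloop
 endfacet
 facet normal -0.319 0.090 -0.943
  outer loop
   vertex 3.7 4.1 0.8
   vertex 1.8 4.7 1.5
   vertex 4.8 5.9 0.6
  endloop
 endfacet
 facet normal 0.096 -0.168 -0.981
  outer loop
   vertex 3.7 4.1 0.8
   vertex 4.8 5.9 0.6
   vertex 2.2 0.9 1.2
  endloop
 endfacet
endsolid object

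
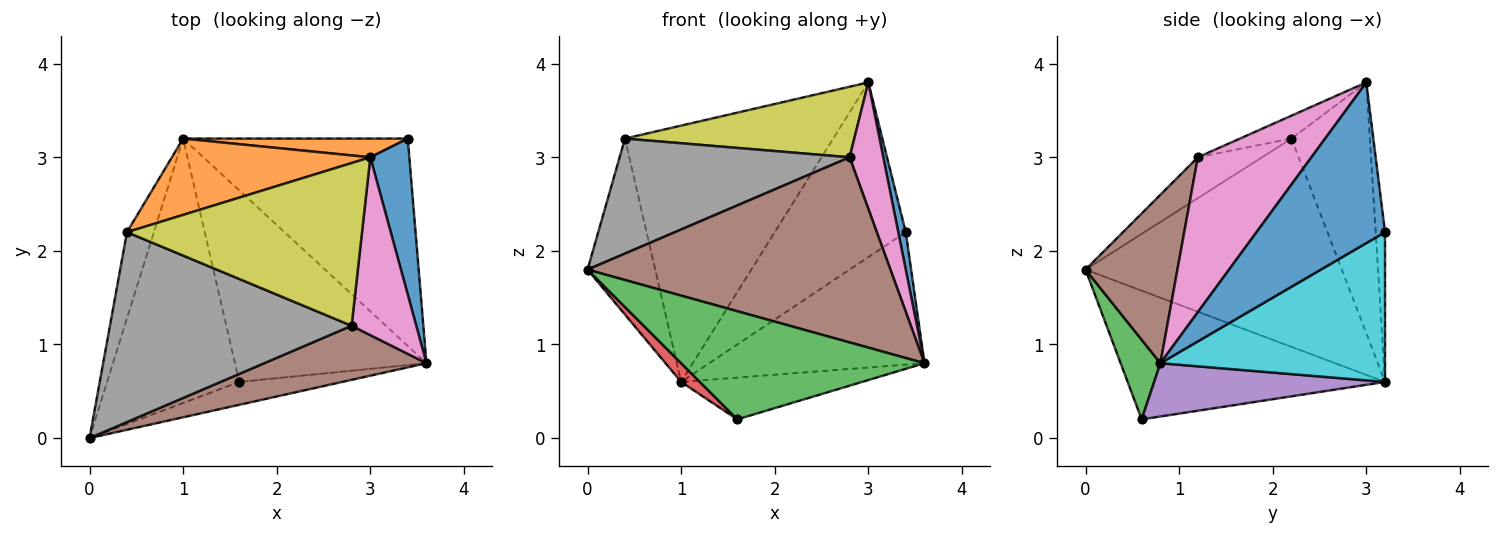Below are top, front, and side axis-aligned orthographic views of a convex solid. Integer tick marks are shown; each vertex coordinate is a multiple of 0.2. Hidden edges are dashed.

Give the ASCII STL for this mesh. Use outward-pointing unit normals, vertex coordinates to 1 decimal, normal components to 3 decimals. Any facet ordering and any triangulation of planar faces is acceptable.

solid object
 facet normal -0.959 0.253 -0.124
  outer loop
   vertex 0.4 2.2 3.2
   vertex 1.0 3.2 0.6
   vertex 0.0 0.0 1.8
  endloop
 endfacet
 facet normal -0.339 0.902 0.268
  outer loop
   vertex 0.4 2.2 3.2
   vertex 3.0 3.0 3.8
   vertex 1.0 3.2 0.6
  endloop
 endfacet
 facet normal 0.158 -0.966 -0.204
  outer loop
   vertex 1.6 0.6 0.2
   vertex 3.6 0.8 0.8
   vertex 0.0 0.0 1.8
  endloop
 endfacet
 facet normal -0.697 -0.051 -0.716
  outer loop
   vertex 1.6 0.6 0.2
   vertex 0.0 0.0 1.8
   vertex 1.0 3.2 0.6
  endloop
 endfacet
 facet normal 0.262 0.206 -0.943
  outer loop
   vertex 1.6 0.6 0.2
   vertex 1.0 3.2 0.6
   vertex 3.6 0.8 0.8
  endloop
 endfacet
 facet normal 0.280 -0.922 0.269
  outer loop
   vertex 2.8 1.2 3.0
   vertex 0.0 0.0 1.8
   vertex 3.6 0.8 0.8
  endloop
 endfacet
 facet normal 0.890 -0.264 0.372
  outer loop
   vertex 2.8 1.2 3.0
   vertex 3.6 0.8 0.8
   vertex 3.0 3.0 3.8
  endloop
 endfacet
 facet normal -0.143 -0.513 0.847
  outer loop
   vertex 2.8 1.2 3.0
   vertex 0.4 2.2 3.2
   vertex 0.0 0.0 1.8
  endloop
 endfacet
 facet normal -0.089 -0.396 0.914
  outer loop
   vertex 2.8 1.2 3.0
   vertex 3.0 3.0 3.8
   vertex 0.4 2.2 3.2
  endloop
 endfacet
 facet normal 0.490 0.469 -0.735
  outer loop
   vertex 3.4 3.2 2.2
   vertex 3.6 0.8 0.8
   vertex 1.0 3.2 0.6
  endloop
 endfacet
 facet normal 0.970 -0.057 0.235
  outer loop
   vertex 3.4 3.2 2.2
   vertex 3.0 3.0 3.8
   vertex 3.6 0.8 0.8
  endloop
 endfacet
 facet normal -0.071 0.992 0.106
  outer loop
   vertex 3.4 3.2 2.2
   vertex 1.0 3.2 0.6
   vertex 3.0 3.0 3.8
  endloop
 endfacet
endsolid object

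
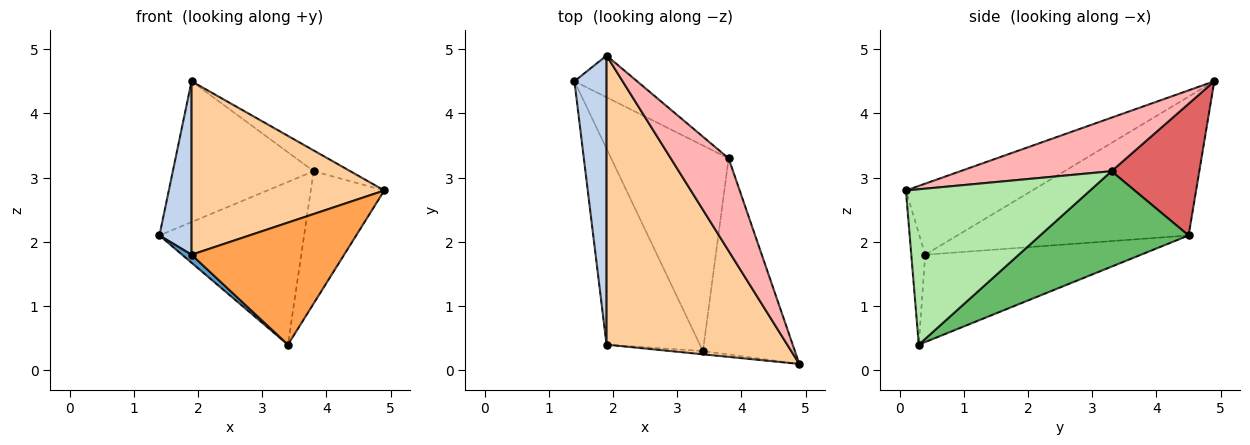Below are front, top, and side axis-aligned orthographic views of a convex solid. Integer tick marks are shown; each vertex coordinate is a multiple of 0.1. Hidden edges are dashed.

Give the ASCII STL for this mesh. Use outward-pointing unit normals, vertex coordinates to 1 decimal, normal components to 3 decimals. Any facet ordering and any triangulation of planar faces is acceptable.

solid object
 facet normal -0.683 -0.030 -0.730
  outer loop
   vertex 1.9 0.4 1.8
   vertex 1.4 4.5 2.1
   vertex 3.4 0.3 0.4
  endloop
 endfacet
 facet normal -0.965 -0.134 0.223
  outer loop
   vertex 1.9 0.4 1.8
   vertex 1.9 4.9 4.5
   vertex 1.4 4.5 2.1
  endloop
 endfacet
 facet normal -0.091 -0.996 -0.026
  outer loop
   vertex 1.9 0.4 1.8
   vertex 3.4 0.3 0.4
   vertex 4.9 0.1 2.8
  endloop
 endfacet
 facet normal -0.320 -0.488 0.813
  outer loop
   vertex 1.9 0.4 1.8
   vertex 4.9 0.1 2.8
   vertex 1.9 4.9 4.5
  endloop
 endfacet
 facet normal 0.537 0.524 -0.661
  outer loop
   vertex 3.8 3.3 3.1
   vertex 3.4 0.3 0.4
   vertex 1.4 4.5 2.1
  endloop
 endfacet
 facet normal 0.814 0.325 -0.482
  outer loop
   vertex 3.8 3.3 3.1
   vertex 4.9 0.1 2.8
   vertex 3.4 0.3 0.4
  endloop
 endfacet
 facet normal 0.513 0.823 -0.244
  outer loop
   vertex 3.8 3.3 3.1
   vertex 1.4 4.5 2.1
   vertex 1.9 4.9 4.5
  endloop
 endfacet
 facet normal 0.670 0.163 0.724
  outer loop
   vertex 3.8 3.3 3.1
   vertex 1.9 4.9 4.5
   vertex 4.9 0.1 2.8
  endloop
 endfacet
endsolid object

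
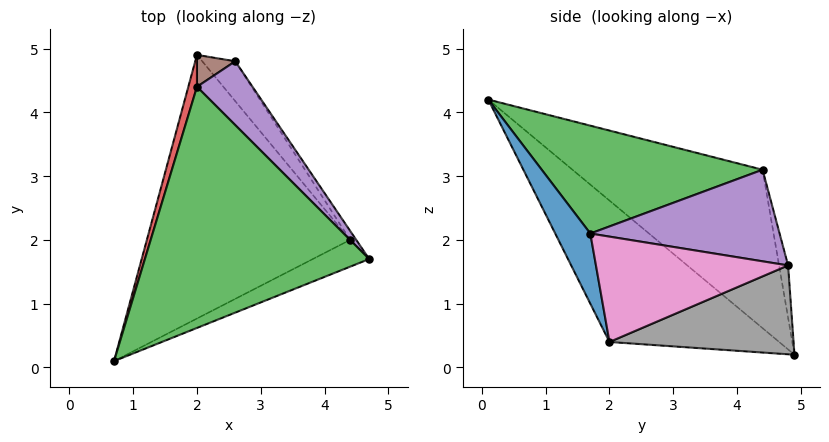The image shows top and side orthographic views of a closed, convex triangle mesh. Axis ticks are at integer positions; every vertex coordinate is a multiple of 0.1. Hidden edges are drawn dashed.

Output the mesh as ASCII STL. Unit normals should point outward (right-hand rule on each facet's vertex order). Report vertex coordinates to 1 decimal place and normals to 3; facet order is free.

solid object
 facet normal 0.265 -0.941 -0.213
  outer loop
   vertex 4.4 2.0 0.4
   vertex 4.7 1.7 2.1
   vertex 0.7 0.1 4.2
  endloop
 endfacet
 facet normal -0.505 -0.468 -0.725
  outer loop
   vertex 4.4 2.0 0.4
   vertex 0.7 0.1 4.2
   vertex 2.0 4.9 0.2
  endloop
 endfacet
 facet normal 0.431 0.099 0.897
  outer loop
   vertex 2.0 4.4 3.1
   vertex 0.7 0.1 4.2
   vertex 4.7 1.7 2.1
  endloop
 endfacet
 facet normal -0.952 0.301 0.052
  outer loop
   vertex 2.0 4.4 3.1
   vertex 2.0 4.9 0.2
   vertex 0.7 0.1 4.2
  endloop
 endfacet
 facet normal 0.713 0.552 0.432
  outer loop
   vertex 2.6 4.8 1.6
   vertex 2.0 4.4 3.1
   vertex 4.7 1.7 2.1
  endloop
 endfacet
 facet normal -0.226 0.960 0.166
  outer loop
   vertex 2.6 4.8 1.6
   vertex 2.0 4.9 0.2
   vertex 2.0 4.4 3.1
  endloop
 endfacet
 facet normal 0.831 0.555 -0.049
  outer loop
   vertex 2.6 4.8 1.6
   vertex 4.7 1.7 2.1
   vertex 4.4 2.0 0.4
  endloop
 endfacet
 facet normal 0.749 0.601 -0.278
  outer loop
   vertex 2.6 4.8 1.6
   vertex 4.4 2.0 0.4
   vertex 2.0 4.9 0.2
  endloop
 endfacet
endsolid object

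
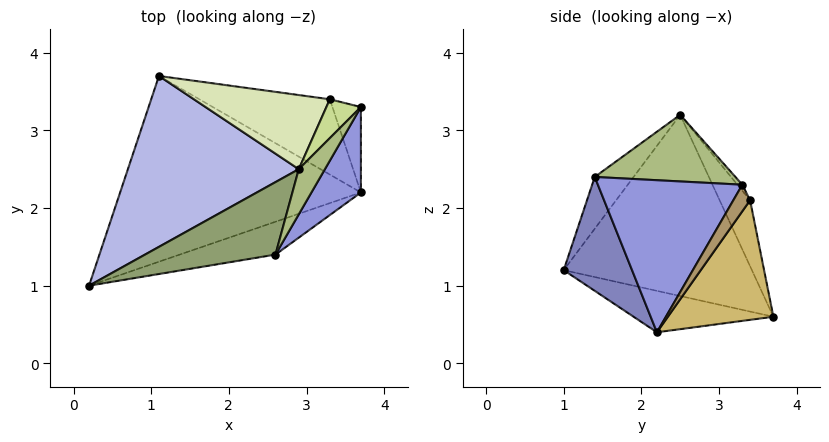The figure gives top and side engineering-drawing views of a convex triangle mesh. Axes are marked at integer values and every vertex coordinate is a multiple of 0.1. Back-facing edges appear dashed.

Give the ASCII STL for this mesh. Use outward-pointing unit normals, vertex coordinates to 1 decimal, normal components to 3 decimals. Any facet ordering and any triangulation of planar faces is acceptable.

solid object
 facet normal -0.167 -0.160 -0.973
  outer loop
   vertex 3.7 2.2 0.4
   vertex 0.2 1.0 1.2
   vertex 1.1 3.7 0.6
  endloop
 endfacet
 facet normal 0.269 -0.936 -0.226
  outer loop
   vertex 2.6 1.4 2.4
   vertex 0.2 1.0 1.2
   vertex 3.7 2.2 0.4
  endloop
 endfacet
 facet normal 0.839 -0.471 0.273
  outer loop
   vertex 2.6 1.4 2.4
   vertex 3.7 2.2 0.4
   vertex 3.7 3.3 2.3
  endloop
 endfacet
 facet normal -0.677 0.367 0.638
  outer loop
   vertex 2.9 2.5 3.2
   vertex 1.1 3.7 0.6
   vertex 0.2 1.0 1.2
  endloop
 endfacet
 facet normal -0.320 -0.499 0.806
  outer loop
   vertex 2.9 2.5 3.2
   vertex 0.2 1.0 1.2
   vertex 2.6 1.4 2.4
  endloop
 endfacet
 facet normal 0.826 -0.461 0.324
  outer loop
   vertex 2.9 2.5 3.2
   vertex 2.6 1.4 2.4
   vertex 3.7 3.3 2.3
  endloop
 endfacet
 facet normal -0.106 0.788 0.606
  outer loop
   vertex 3.3 3.4 2.1
   vertex 2.9 2.5 3.2
   vertex 3.7 3.3 2.3
  endloop
 endfacet
 facet normal -0.267 0.791 0.550
  outer loop
   vertex 3.3 3.4 2.1
   vertex 1.1 3.7 0.6
   vertex 2.9 2.5 3.2
  endloop
 endfacet
 facet normal 0.423 0.784 -0.454
  outer loop
   vertex 3.3 3.4 2.1
   vertex 3.7 3.3 2.3
   vertex 3.7 2.2 0.4
  endloop
 endfacet
 facet normal 0.418 0.786 -0.456
  outer loop
   vertex 3.3 3.4 2.1
   vertex 3.7 2.2 0.4
   vertex 1.1 3.7 0.6
  endloop
 endfacet
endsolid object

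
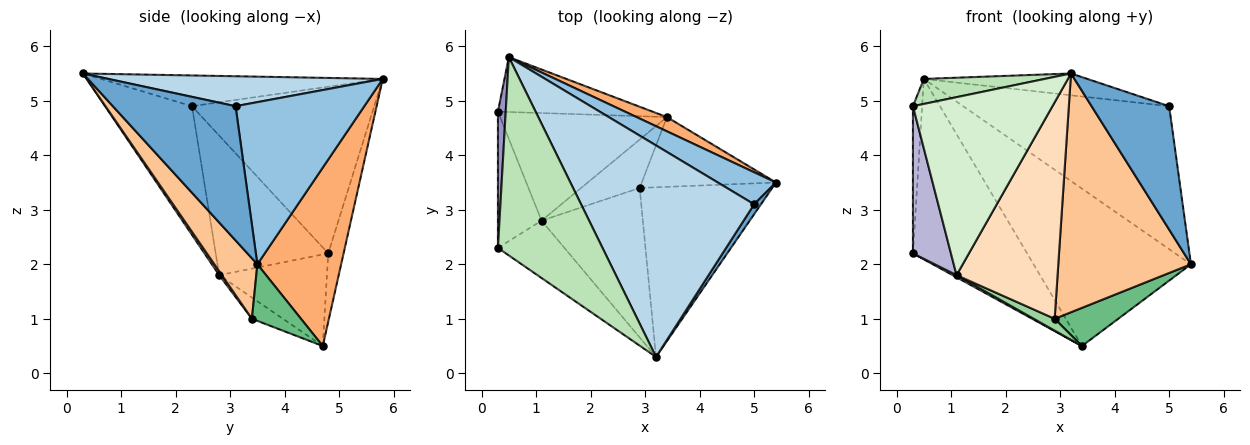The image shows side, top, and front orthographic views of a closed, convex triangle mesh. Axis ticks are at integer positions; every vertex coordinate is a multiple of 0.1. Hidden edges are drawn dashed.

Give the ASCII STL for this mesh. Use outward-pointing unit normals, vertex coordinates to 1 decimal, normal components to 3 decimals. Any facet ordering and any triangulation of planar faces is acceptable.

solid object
 facet normal 0.845 -0.534 0.043
  outer loop
   vertex 5.0 3.1 4.9
   vertex 3.2 0.3 5.5
   vertex 5.4 3.5 2.0
  endloop
 endfacet
 facet normal 0.521 0.833 0.187
  outer loop
   vertex 5.0 3.1 4.9
   vertex 5.4 3.5 2.0
   vertex 0.5 5.8 5.4
  endloop
 endfacet
 facet normal 0.170 0.101 0.980
  outer loop
   vertex 5.0 3.1 4.9
   vertex 0.5 5.8 5.4
   vertex 3.2 0.3 5.5
  endloop
 endfacet
 facet normal -0.481 -0.017 -0.876
  outer loop
   vertex 3.4 4.7 0.5
   vertex 1.1 2.8 1.8
   vertex 0.3 4.8 2.2
  endloop
 endfacet
 facet normal -0.128 0.949 -0.289
  outer loop
   vertex 3.4 4.7 0.5
   vertex 0.3 4.8 2.2
   vertex 0.5 5.8 5.4
  endloop
 endfacet
 facet normal 0.468 0.880 0.080
  outer loop
   vertex 3.4 4.7 0.5
   vertex 0.5 5.8 5.4
   vertex 5.4 3.5 2.0
  endloop
 endfacet
 facet normal 0.256 -0.788 -0.560
  outer loop
   vertex 2.9 3.4 1.0
   vertex 5.4 3.5 2.0
   vertex 3.2 0.3 5.5
  endloop
 endfacet
 facet normal 0.022 -0.823 -0.568
  outer loop
   vertex 2.9 3.4 1.0
   vertex 3.2 0.3 5.5
   vertex 1.1 2.8 1.8
  endloop
 endfacet
 facet normal 0.347 -0.450 -0.823
  outer loop
   vertex 2.9 3.4 1.0
   vertex 3.4 4.7 0.5
   vertex 5.4 3.5 2.0
  endloop
 endfacet
 facet normal -0.332 -0.225 -0.916
  outer loop
   vertex 2.9 3.4 1.0
   vertex 1.1 2.8 1.8
   vertex 3.4 4.7 0.5
  endloop
 endfacet
 facet normal -0.280 -0.120 0.952
  outer loop
   vertex 0.3 2.3 4.9
   vertex 3.2 0.3 5.5
   vertex 0.5 5.8 5.4
  endloop
 endfacet
 facet normal -0.510 -0.819 -0.264
  outer loop
   vertex 0.3 2.3 4.9
   vertex 1.1 2.8 1.8
   vertex 3.2 0.3 5.5
  endloop
 endfacet
 facet normal -0.998 0.050 0.047
  outer loop
   vertex 0.3 2.3 4.9
   vertex 0.5 5.8 5.4
   vertex 0.3 4.8 2.2
  endloop
 endfacet
 facet normal -0.909 -0.307 -0.284
  outer loop
   vertex 0.3 2.3 4.9
   vertex 0.3 4.8 2.2
   vertex 1.1 2.8 1.8
  endloop
 endfacet
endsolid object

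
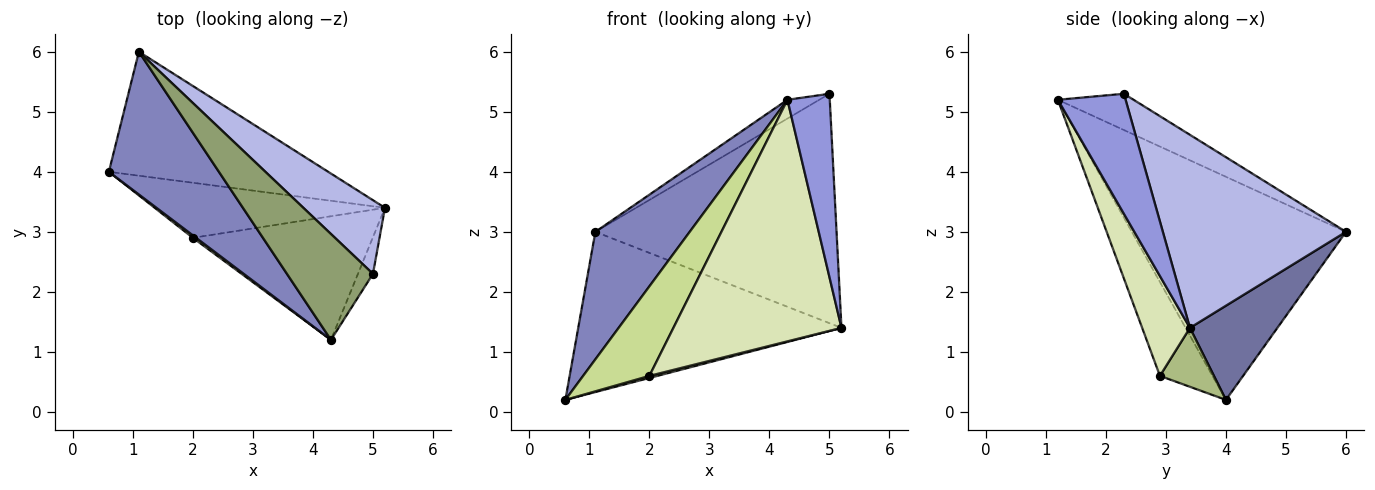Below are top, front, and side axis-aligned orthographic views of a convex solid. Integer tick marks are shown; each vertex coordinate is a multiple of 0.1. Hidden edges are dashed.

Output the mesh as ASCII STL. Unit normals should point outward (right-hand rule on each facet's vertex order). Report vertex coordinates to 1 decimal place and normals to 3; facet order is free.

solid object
 facet normal 0.254 0.765 -0.592
  outer loop
   vertex 1.1 6.0 3.0
   vertex 5.2 3.4 1.4
   vertex 0.6 4.0 0.2
  endloop
 endfacet
 facet normal -0.834 -0.367 0.411
  outer loop
   vertex 1.1 6.0 3.0
   vertex 0.6 4.0 0.2
   vertex 4.3 1.2 5.2
  endloop
 endfacet
 facet normal 0.843 -0.527 -0.105
  outer loop
   vertex 5.0 2.3 5.3
   vertex 4.3 1.2 5.2
   vertex 5.2 3.4 1.4
  endloop
 endfacet
 facet normal 0.586 0.772 0.248
  outer loop
   vertex 5.0 2.3 5.3
   vertex 5.2 3.4 1.4
   vertex 1.1 6.0 3.0
  endloop
 endfacet
 facet normal -0.383 0.161 0.909
  outer loop
   vertex 5.0 2.3 5.3
   vertex 1.1 6.0 3.0
   vertex 4.3 1.2 5.2
  endloop
 endfacet
 facet normal 0.248 -0.037 -0.968
  outer loop
   vertex 2.0 2.9 0.6
   vertex 0.6 4.0 0.2
   vertex 5.2 3.4 1.4
  endloop
 endfacet
 facet normal -0.621 -0.783 0.021
  outer loop
   vertex 2.0 2.9 0.6
   vertex 4.3 1.2 5.2
   vertex 0.6 4.0 0.2
  endloop
 endfacet
 facet normal 0.245 -0.863 -0.442
  outer loop
   vertex 2.0 2.9 0.6
   vertex 5.2 3.4 1.4
   vertex 4.3 1.2 5.2
  endloop
 endfacet
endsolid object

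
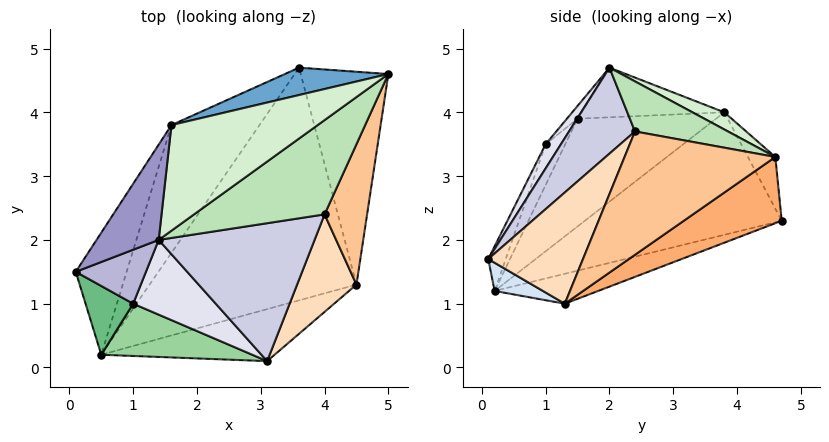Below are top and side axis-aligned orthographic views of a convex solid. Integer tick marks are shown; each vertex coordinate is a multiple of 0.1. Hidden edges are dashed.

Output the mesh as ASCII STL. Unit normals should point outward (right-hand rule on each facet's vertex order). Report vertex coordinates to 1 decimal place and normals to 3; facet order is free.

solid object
 facet normal -0.156 0.937 0.312
  outer loop
   vertex 1.6 3.8 4.0
   vertex 5.0 4.6 3.3
   vertex 3.6 4.7 2.3
  endloop
 endfacet
 facet normal -0.773 0.520 -0.365
  outer loop
   vertex 1.6 3.8 4.0
   vertex 0.5 0.2 1.2
   vertex 0.1 1.5 3.9
  endloop
 endfacet
 facet normal -0.665 0.575 -0.478
  outer loop
   vertex 1.6 3.8 4.0
   vertex 3.6 4.7 2.3
   vertex 0.5 0.2 1.2
  endloop
 endfacet
 facet normal 0.128 -0.607 -0.785
  outer loop
   vertex 4.5 1.3 1.0
   vertex 3.1 0.1 1.7
   vertex 0.5 0.2 1.2
  endloop
 endfacet
 facet normal -0.135 0.322 -0.937
  outer loop
   vertex 4.5 1.3 1.0
   vertex 0.5 0.2 1.2
   vertex 3.6 4.7 2.3
  endloop
 endfacet
 facet normal 0.547 0.421 -0.723
  outer loop
   vertex 4.5 1.3 1.0
   vertex 3.6 4.7 2.3
   vertex 5.0 4.6 3.3
  endloop
 endfacet
 facet normal 0.887 -0.347 0.306
  outer loop
   vertex 4.5 1.3 1.0
   vertex 5.0 4.6 3.3
   vertex 4.0 2.4 3.7
  endloop
 endfacet
 facet normal 0.704 -0.602 0.376
  outer loop
   vertex 4.5 1.3 1.0
   vertex 4.0 2.4 3.7
   vertex 3.1 0.1 1.7
  endloop
 endfacet
 facet normal -0.319 -0.872 0.372
  outer loop
   vertex 1.0 1.0 3.5
   vertex 0.1 1.5 3.9
   vertex 0.5 0.2 1.2
  endloop
 endfacet
 facet normal -0.103 -0.932 0.347
  outer loop
   vertex 1.0 1.0 3.5
   vertex 0.5 0.2 1.2
   vertex 3.1 0.1 1.7
  endloop
 endfacet
 facet normal 0.358 0.007 0.934
  outer loop
   vertex 1.4 2.0 4.7
   vertex 4.0 2.4 3.7
   vertex 5.0 4.6 3.3
  endloop
 endfacet
 facet normal 0.109 0.350 0.930
  outer loop
   vertex 1.4 2.0 4.7
   vertex 5.0 4.6 3.3
   vertex 1.6 3.8 4.0
  endloop
 endfacet
 facet normal -0.585 0.350 0.732
  outer loop
   vertex 1.4 2.0 4.7
   vertex 1.6 3.8 4.0
   vertex 0.1 1.5 3.9
  endloop
 endfacet
 facet normal -0.120 -0.743 0.659
  outer loop
   vertex 1.4 2.0 4.7
   vertex 0.1 1.5 3.9
   vertex 1.0 1.0 3.5
  endloop
 endfacet
 facet normal 0.350 -0.689 0.635
  outer loop
   vertex 1.4 2.0 4.7
   vertex 3.1 0.1 1.7
   vertex 4.0 2.4 3.7
  endloop
 endfacet
 facet normal 0.174 -0.784 0.595
  outer loop
   vertex 1.4 2.0 4.7
   vertex 1.0 1.0 3.5
   vertex 3.1 0.1 1.7
  endloop
 endfacet
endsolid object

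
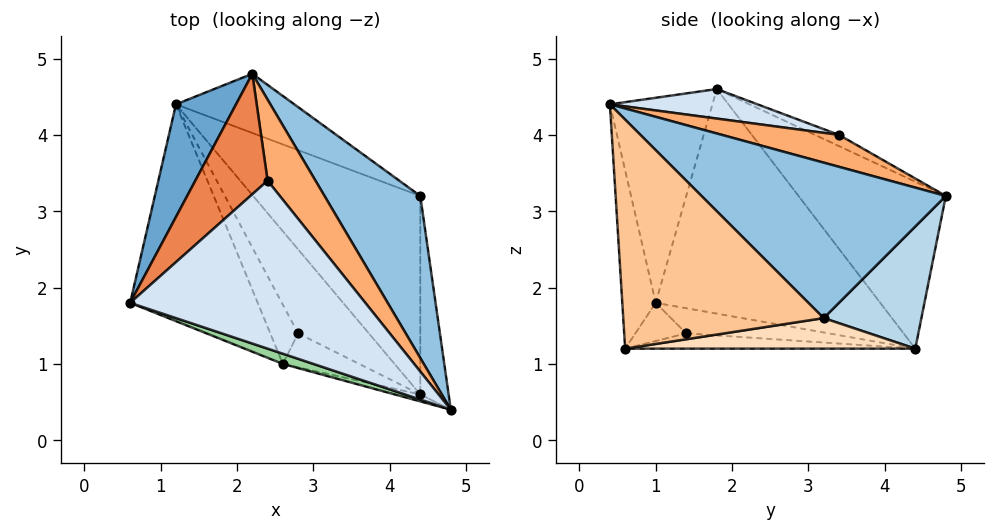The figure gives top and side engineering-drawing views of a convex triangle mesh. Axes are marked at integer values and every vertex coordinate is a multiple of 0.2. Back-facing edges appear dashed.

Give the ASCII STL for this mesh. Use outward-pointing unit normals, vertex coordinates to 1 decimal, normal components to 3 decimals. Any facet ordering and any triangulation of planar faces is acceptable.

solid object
 facet normal -0.785 0.551 0.283
  outer loop
   vertex 1.2 4.4 1.2
   vertex 0.6 1.8 4.6
   vertex 2.2 4.8 3.2
  endloop
 endfacet
 facet normal 0.715 0.543 0.441
  outer loop
   vertex 4.4 3.2 1.6
   vertex 2.2 4.8 3.2
   vertex 4.8 0.4 4.4
  endloop
 endfacet
 facet normal 0.367 0.860 -0.355
  outer loop
   vertex 4.4 3.2 1.6
   vertex 1.2 4.4 1.2
   vertex 2.2 4.8 3.2
  endloop
 endfacet
 facet normal 0.121 0.226 0.967
  outer loop
   vertex 2.4 3.4 4.0
   vertex 0.6 1.8 4.6
   vertex 4.8 0.4 4.4
  endloop
 endfacet
 facet normal -0.135 0.477 0.869
  outer loop
   vertex 2.4 3.4 4.0
   vertex 2.2 4.8 3.2
   vertex 0.6 1.8 4.6
  endloop
 endfacet
 facet normal 0.485 0.485 0.728
  outer loop
   vertex 2.4 3.4 4.0
   vertex 4.8 0.4 4.4
   vertex 2.2 4.8 3.2
  endloop
 endfacet
 facet normal 0.992 0.019 -0.123
  outer loop
   vertex 4.4 0.6 1.2
   vertex 4.4 3.2 1.6
   vertex 4.8 0.4 4.4
  endloop
 endfacet
 facet normal 0.178 0.150 -0.973
  outer loop
   vertex 4.4 0.6 1.2
   vertex 1.2 4.4 1.2
   vertex 4.4 3.2 1.6
  endloop
 endfacet
 facet normal -0.794 -0.407 -0.451
  outer loop
   vertex 2.6 1.0 1.8
   vertex 0.6 1.8 4.6
   vertex 1.2 4.4 1.2
  endloop
 endfacet
 facet normal -0.314 -0.948 0.047
  outer loop
   vertex 2.6 1.0 1.8
   vertex 4.8 0.4 4.4
   vertex 0.6 1.8 4.6
  endloop
 endfacet
 facet normal -0.227 -0.973 -0.032
  outer loop
   vertex 2.6 1.0 1.8
   vertex 4.4 0.6 1.2
   vertex 4.8 0.4 4.4
  endloop
 endfacet
 facet normal -0.208 -0.175 -0.962
  outer loop
   vertex 2.8 1.4 1.4
   vertex 1.2 4.4 1.2
   vertex 4.4 0.6 1.2
  endloop
 endfacet
 facet normal -0.621 -0.377 -0.687
  outer loop
   vertex 2.8 1.4 1.4
   vertex 2.6 1.0 1.8
   vertex 1.2 4.4 1.2
  endloop
 endfacet
 facet normal -0.371 -0.557 -0.743
  outer loop
   vertex 2.8 1.4 1.4
   vertex 4.4 0.6 1.2
   vertex 2.6 1.0 1.8
  endloop
 endfacet
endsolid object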